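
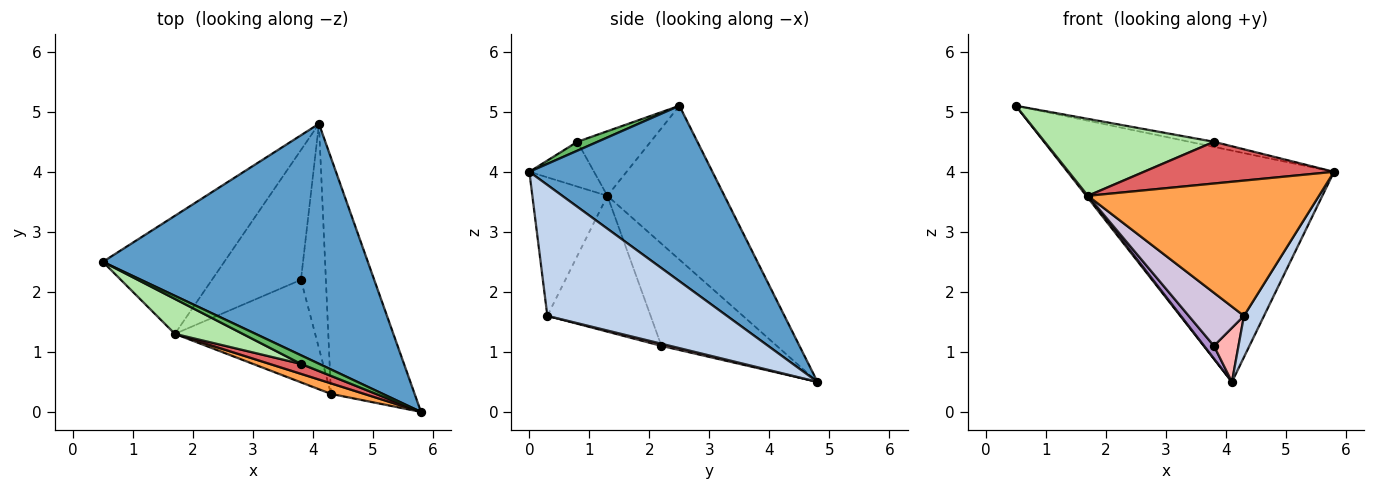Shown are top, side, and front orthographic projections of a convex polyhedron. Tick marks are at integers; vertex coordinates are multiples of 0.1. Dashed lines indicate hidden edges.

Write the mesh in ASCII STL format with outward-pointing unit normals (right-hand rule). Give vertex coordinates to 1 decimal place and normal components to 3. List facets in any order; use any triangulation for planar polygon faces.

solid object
 facet normal 0.430 0.626 0.650
  outer loop
   vertex 4.1 4.8 0.5
   vertex 0.5 2.5 5.1
   vertex 5.8 0.0 4.0
  endloop
 endfacet
 facet normal 0.839 -0.094 -0.536
  outer loop
   vertex 4.3 0.3 1.6
   vertex 4.1 4.8 0.5
   vertex 5.8 0.0 4.0
  endloop
 endfacet
 facet normal -0.308 -0.949 0.074
  outer loop
   vertex 1.7 1.3 3.6
   vertex 4.3 0.3 1.6
   vertex 5.8 0.0 4.0
  endloop
 endfacet
 facet normal -0.785 -0.011 -0.620
  outer loop
   vertex 1.7 1.3 3.6
   vertex 0.5 2.5 5.1
   vertex 4.1 4.8 0.5
  endloop
 endfacet
 facet normal 0.386 0.470 0.794
  outer loop
   vertex 3.8 0.8 4.5
   vertex 5.8 0.0 4.0
   vertex 0.5 2.5 5.1
  endloop
 endfacet
 facet normal -0.367 -0.847 0.385
  outer loop
   vertex 3.8 0.8 4.5
   vertex 0.5 2.5 5.1
   vertex 1.7 1.3 3.6
  endloop
 endfacet
 facet normal -0.314 -0.923 0.220
  outer loop
   vertex 3.8 0.8 4.5
   vertex 1.7 1.3 3.6
   vertex 5.8 0.0 4.0
  endloop
 endfacet
 facet normal 0.083 -0.233 -0.969
  outer loop
   vertex 3.8 2.2 1.1
   vertex 4.1 4.8 0.5
   vertex 4.3 0.3 1.6
  endloop
 endfacet
 facet normal -0.753 -0.064 -0.655
  outer loop
   vertex 3.8 2.2 1.1
   vertex 1.7 1.3 3.6
   vertex 4.1 4.8 0.5
  endloop
 endfacet
 facet normal -0.652 -0.349 -0.673
  outer loop
   vertex 3.8 2.2 1.1
   vertex 4.3 0.3 1.6
   vertex 1.7 1.3 3.6
  endloop
 endfacet
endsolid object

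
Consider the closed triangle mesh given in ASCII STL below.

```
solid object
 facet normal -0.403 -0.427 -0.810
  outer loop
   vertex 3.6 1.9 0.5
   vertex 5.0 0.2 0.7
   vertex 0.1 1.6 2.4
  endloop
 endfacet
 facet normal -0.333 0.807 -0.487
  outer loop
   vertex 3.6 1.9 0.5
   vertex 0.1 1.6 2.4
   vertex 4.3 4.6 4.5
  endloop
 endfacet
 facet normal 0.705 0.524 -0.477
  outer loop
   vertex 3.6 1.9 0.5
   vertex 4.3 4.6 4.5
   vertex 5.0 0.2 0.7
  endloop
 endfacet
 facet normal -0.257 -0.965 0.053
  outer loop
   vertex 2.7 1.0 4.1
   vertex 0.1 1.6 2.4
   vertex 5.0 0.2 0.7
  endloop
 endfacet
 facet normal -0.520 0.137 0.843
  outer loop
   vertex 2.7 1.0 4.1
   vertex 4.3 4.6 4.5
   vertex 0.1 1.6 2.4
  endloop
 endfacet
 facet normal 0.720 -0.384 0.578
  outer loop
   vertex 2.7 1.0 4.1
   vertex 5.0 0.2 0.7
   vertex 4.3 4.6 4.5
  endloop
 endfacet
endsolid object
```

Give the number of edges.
9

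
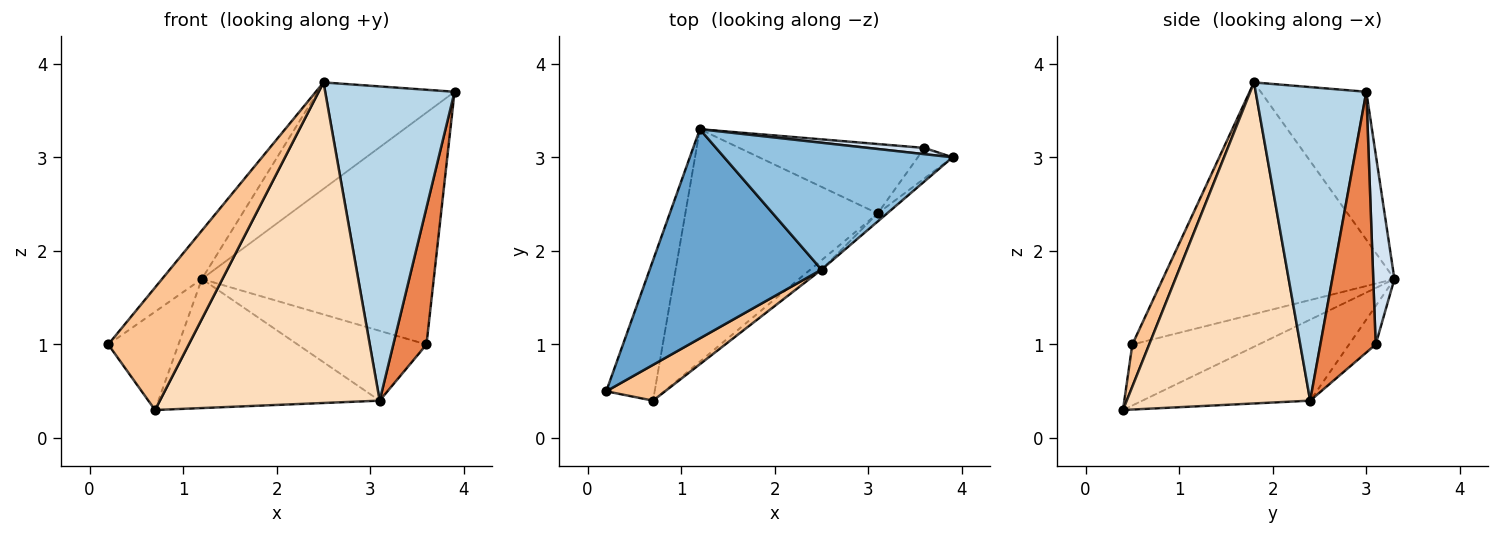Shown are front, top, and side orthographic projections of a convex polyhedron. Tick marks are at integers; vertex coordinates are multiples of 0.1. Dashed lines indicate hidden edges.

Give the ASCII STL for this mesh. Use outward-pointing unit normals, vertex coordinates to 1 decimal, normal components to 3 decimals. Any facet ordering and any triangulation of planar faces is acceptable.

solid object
 facet normal -0.796 0.137 0.590
  outer loop
   vertex 2.5 1.8 3.8
   vertex 1.2 3.3 1.7
   vertex 0.2 0.5 1.0
  endloop
 endfacet
 facet normal -0.444 0.576 0.686
  outer loop
   vertex 2.5 1.8 3.8
   vertex 3.9 3.0 3.7
   vertex 1.2 3.3 1.7
  endloop
 endfacet
 facet normal 0.650 -0.760 -0.019
  outer loop
   vertex 3.1 2.4 0.4
   vertex 3.9 3.0 3.7
   vertex 2.5 1.8 3.8
  endloop
 endfacet
 facet normal 0.091 0.996 0.027
  outer loop
   vertex 3.6 3.1 1.0
   vertex 1.2 3.3 1.7
   vertex 3.9 3.0 3.7
  endloop
 endfacet
 facet normal 0.852 -0.511 -0.114
  outer loop
   vertex 3.6 3.1 1.0
   vertex 3.9 3.0 3.7
   vertex 3.1 2.4 0.4
  endloop
 endfacet
 facet normal -0.145 0.702 -0.698
  outer loop
   vertex 3.6 3.1 1.0
   vertex 3.1 2.4 0.4
   vertex 1.2 3.3 1.7
  endloop
 endfacet
 facet normal 0.197 -0.941 0.275
  outer loop
   vertex 0.7 0.4 0.3
   vertex 2.5 1.8 3.8
   vertex 0.2 0.5 1.0
  endloop
 endfacet
 facet normal 0.641 -0.768 -0.022
  outer loop
   vertex 0.7 0.4 0.3
   vertex 3.1 2.4 0.4
   vertex 2.5 1.8 3.8
  endloop
 endfacet
 facet normal -0.718 0.399 -0.570
  outer loop
   vertex 0.7 0.4 0.3
   vertex 0.2 0.5 1.0
   vertex 1.2 3.3 1.7
  endloop
 endfacet
 facet normal -0.346 0.456 -0.820
  outer loop
   vertex 0.7 0.4 0.3
   vertex 1.2 3.3 1.7
   vertex 3.1 2.4 0.4
  endloop
 endfacet
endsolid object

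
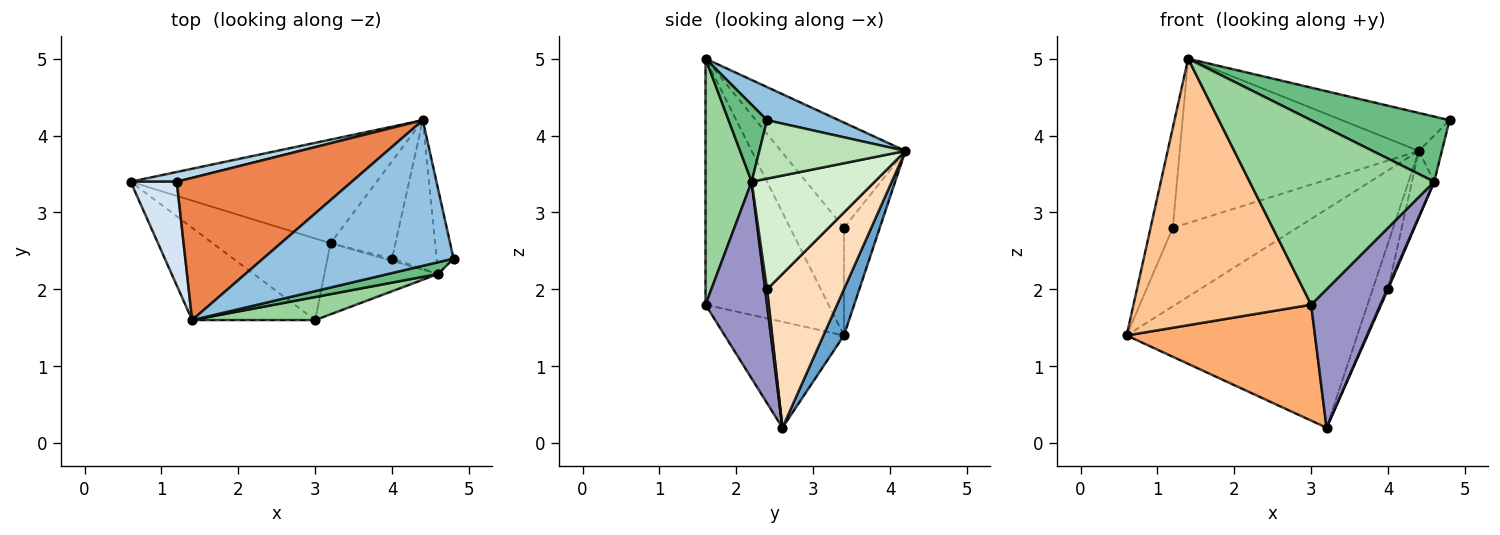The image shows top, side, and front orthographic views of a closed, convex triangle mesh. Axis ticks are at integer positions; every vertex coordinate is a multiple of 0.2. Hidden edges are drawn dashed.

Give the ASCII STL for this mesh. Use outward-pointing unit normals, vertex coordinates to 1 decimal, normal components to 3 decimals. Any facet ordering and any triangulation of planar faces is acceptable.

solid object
 facet normal 0.080 0.901 -0.427
  outer loop
   vertex 3.2 2.6 0.2
   vertex 0.6 3.4 1.4
   vertex 4.4 4.2 3.8
  endloop
 endfacet
 facet normal 0.166 0.249 0.954
  outer loop
   vertex 1.4 1.6 5.0
   vertex 4.8 2.4 4.2
   vertex 4.4 4.2 3.8
  endloop
 endfacet
 facet normal -0.275 0.954 0.118
  outer loop
   vertex 1.2 3.4 2.8
   vertex 4.4 4.2 3.8
   vertex 0.6 3.4 1.4
  endloop
 endfacet
 facet normal -0.859 0.355 0.368
  outer loop
   vertex 1.2 3.4 2.8
   vertex 0.6 3.4 1.4
   vertex 1.4 1.6 5.0
  endloop
 endfacet
 facet normal -0.366 0.704 0.609
  outer loop
   vertex 1.2 3.4 2.8
   vertex 1.4 1.6 5.0
   vertex 4.4 4.2 3.8
  endloop
 endfacet
 facet normal -0.459 -0.726 -0.511
  outer loop
   vertex 3.0 1.6 1.8
   vertex 0.6 3.4 1.4
   vertex 3.2 2.6 0.2
  endloop
 endfacet
 facet normal -0.547 -0.791 -0.274
  outer loop
   vertex 3.0 1.6 1.8
   vertex 1.4 1.6 5.0
   vertex 0.6 3.4 1.4
  endloop
 endfacet
 facet normal 0.906 0.181 -0.383
  outer loop
   vertex 4.0 2.4 2.0
   vertex 3.2 2.6 0.2
   vertex 4.4 4.2 3.8
  endloop
 endfacet
 facet normal 0.264 -0.949 0.171
  outer loop
   vertex 4.6 2.2 3.4
   vertex 4.8 2.4 4.2
   vertex 1.4 1.6 5.0
  endloop
 endfacet
 facet normal 0.241 -0.963 0.120
  outer loop
   vertex 4.6 2.2 3.4
   vertex 1.4 1.6 5.0
   vertex 3.0 1.6 1.8
  endloop
 endfacet
 facet normal 0.950 0.150 -0.275
  outer loop
   vertex 4.6 2.2 3.4
   vertex 4.4 4.2 3.8
   vertex 4.8 2.4 4.2
  endloop
 endfacet
 facet normal 0.915 0.165 -0.368
  outer loop
   vertex 4.6 2.2 3.4
   vertex 4.0 2.4 2.0
   vertex 4.4 4.2 3.8
  endloop
 endfacet
 facet normal 0.620 -0.698 -0.359
  outer loop
   vertex 4.6 2.2 3.4
   vertex 3.0 1.6 1.8
   vertex 3.2 2.6 0.2
  endloop
 endfacet
 facet normal 0.816 -0.408 -0.408
  outer loop
   vertex 4.6 2.2 3.4
   vertex 3.2 2.6 0.2
   vertex 4.0 2.4 2.0
  endloop
 endfacet
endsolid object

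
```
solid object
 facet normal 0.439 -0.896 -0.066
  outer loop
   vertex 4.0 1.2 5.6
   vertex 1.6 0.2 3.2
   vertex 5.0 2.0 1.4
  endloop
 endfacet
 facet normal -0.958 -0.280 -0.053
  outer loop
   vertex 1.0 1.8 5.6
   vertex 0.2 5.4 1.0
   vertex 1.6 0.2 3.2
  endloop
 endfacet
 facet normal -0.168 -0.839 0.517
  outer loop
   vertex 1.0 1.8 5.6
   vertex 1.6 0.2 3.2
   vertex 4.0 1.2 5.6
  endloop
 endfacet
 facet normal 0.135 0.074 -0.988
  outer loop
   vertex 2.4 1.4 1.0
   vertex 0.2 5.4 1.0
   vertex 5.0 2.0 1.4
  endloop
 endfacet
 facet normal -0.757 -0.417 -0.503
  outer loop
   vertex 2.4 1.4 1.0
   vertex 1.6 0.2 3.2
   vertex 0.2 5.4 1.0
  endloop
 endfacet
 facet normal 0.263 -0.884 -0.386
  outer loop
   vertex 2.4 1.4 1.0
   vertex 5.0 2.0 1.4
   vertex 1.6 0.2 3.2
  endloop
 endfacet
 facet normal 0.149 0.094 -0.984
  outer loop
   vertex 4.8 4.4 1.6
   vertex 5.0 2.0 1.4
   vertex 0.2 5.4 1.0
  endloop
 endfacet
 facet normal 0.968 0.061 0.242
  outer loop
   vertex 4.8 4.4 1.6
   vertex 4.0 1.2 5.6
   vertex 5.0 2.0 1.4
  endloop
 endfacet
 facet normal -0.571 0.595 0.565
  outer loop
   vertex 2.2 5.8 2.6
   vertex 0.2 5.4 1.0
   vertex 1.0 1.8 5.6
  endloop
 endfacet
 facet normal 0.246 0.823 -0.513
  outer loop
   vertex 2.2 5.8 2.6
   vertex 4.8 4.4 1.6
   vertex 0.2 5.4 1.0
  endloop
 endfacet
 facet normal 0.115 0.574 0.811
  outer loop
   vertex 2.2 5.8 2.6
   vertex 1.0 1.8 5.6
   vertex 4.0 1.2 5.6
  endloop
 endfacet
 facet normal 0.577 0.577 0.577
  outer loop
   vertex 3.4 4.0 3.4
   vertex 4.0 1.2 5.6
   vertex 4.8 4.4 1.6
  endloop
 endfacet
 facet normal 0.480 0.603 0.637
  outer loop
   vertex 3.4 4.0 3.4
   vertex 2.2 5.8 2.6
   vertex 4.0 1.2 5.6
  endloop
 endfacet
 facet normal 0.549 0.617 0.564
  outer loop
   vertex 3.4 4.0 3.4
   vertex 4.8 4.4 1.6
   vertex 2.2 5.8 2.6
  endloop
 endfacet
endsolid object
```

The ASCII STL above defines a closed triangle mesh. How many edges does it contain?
21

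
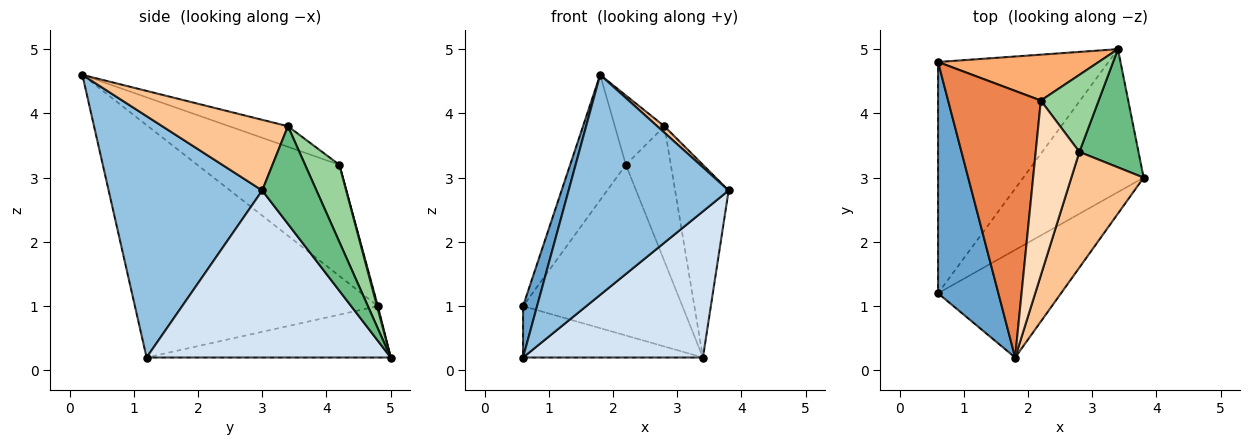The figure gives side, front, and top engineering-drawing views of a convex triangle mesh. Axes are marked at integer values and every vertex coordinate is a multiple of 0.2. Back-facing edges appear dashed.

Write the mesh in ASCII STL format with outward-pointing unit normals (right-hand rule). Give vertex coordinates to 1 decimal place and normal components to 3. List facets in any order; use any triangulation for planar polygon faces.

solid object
 facet normal -0.966 -0.056 0.251
  outer loop
   vertex 0.6 1.2 0.2
   vertex 1.8 0.2 4.6
   vertex 0.6 4.8 1.0
  endloop
 endfacet
 facet normal 0.653 -0.680 -0.333
  outer loop
   vertex 0.6 1.2 0.2
   vertex 3.8 3.0 2.8
   vertex 1.8 0.2 4.6
  endloop
 endfacet
 facet normal -0.282 0.208 -0.936
  outer loop
   vertex 3.4 5.0 0.2
   vertex 0.6 1.2 0.2
   vertex 0.6 4.8 1.0
  endloop
 endfacet
 facet normal 0.696 -0.513 -0.502
  outer loop
   vertex 3.4 5.0 0.2
   vertex 3.8 3.0 2.8
   vertex 0.6 1.2 0.2
  endloop
 endfacet
 facet normal -0.735 0.288 0.613
  outer loop
   vertex 2.2 4.2 3.2
   vertex 0.6 4.8 1.0
   vertex 1.8 0.2 4.6
  endloop
 endfacet
 facet normal 0.005 0.966 0.260
  outer loop
   vertex 2.2 4.2 3.2
   vertex 3.4 5.0 0.2
   vertex 0.6 4.8 1.0
  endloop
 endfacet
 facet normal 0.699 -0.040 0.714
  outer loop
   vertex 2.8 3.4 3.8
   vertex 1.8 0.2 4.6
   vertex 3.8 3.0 2.8
  endloop
 endfacet
 facet normal -0.401 0.338 0.852
  outer loop
   vertex 2.8 3.4 3.8
   vertex 2.2 4.2 3.2
   vertex 1.8 0.2 4.6
  endloop
 endfacet
 facet normal 0.654 0.645 0.396
  outer loop
   vertex 2.8 3.4 3.8
   vertex 3.8 3.0 2.8
   vertex 3.4 5.0 0.2
  endloop
 endfacet
 facet normal 0.552 0.724 0.414
  outer loop
   vertex 2.8 3.4 3.8
   vertex 3.4 5.0 0.2
   vertex 2.2 4.2 3.2
  endloop
 endfacet
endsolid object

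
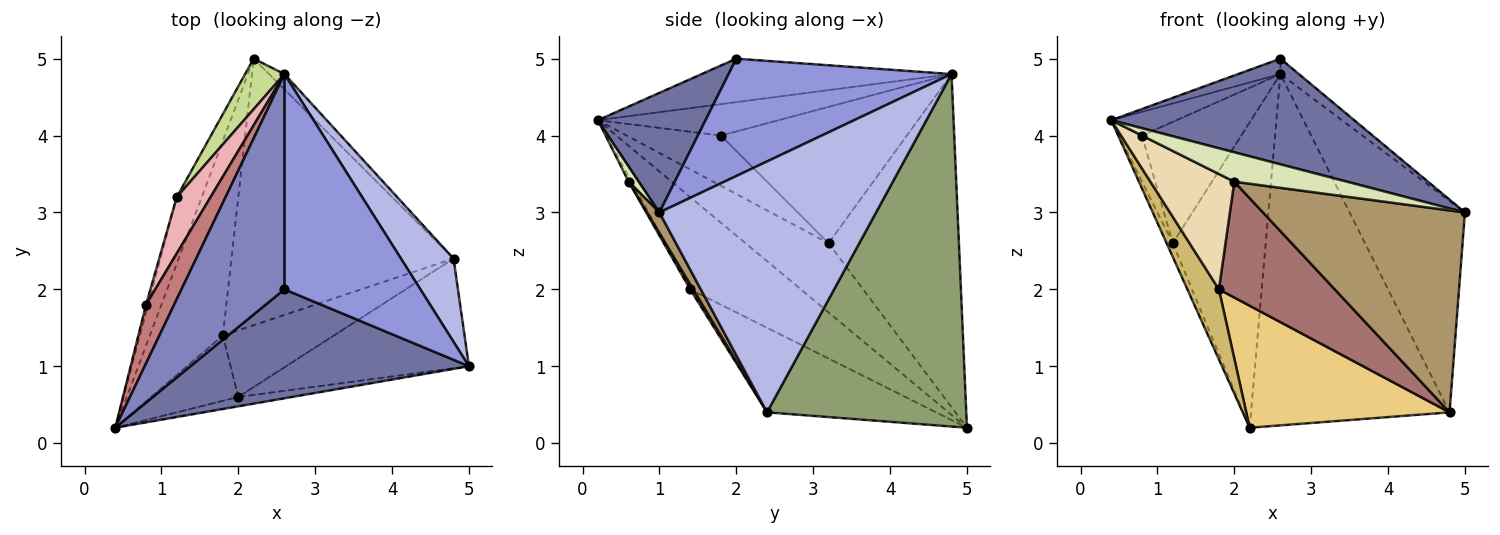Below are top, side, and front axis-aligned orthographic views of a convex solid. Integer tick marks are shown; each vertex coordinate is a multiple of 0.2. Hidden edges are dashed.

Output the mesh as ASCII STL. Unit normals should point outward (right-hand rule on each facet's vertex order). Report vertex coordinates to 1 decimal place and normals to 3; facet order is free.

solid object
 facet normal 0.295 -0.665 0.686
  outer loop
   vertex 2.6 2.0 5.0
   vertex 0.4 0.2 4.2
   vertex 5.0 1.0 3.0
  endloop
 endfacet
 facet normal -0.388 0.066 0.919
  outer loop
   vertex 2.6 4.8 4.8
   vertex 0.4 0.2 4.2
   vertex 2.6 2.0 5.0
  endloop
 endfacet
 facet normal 0.652 0.054 0.756
  outer loop
   vertex 2.6 4.8 4.8
   vertex 2.6 2.0 5.0
   vertex 5.0 1.0 3.0
  endloop
 endfacet
 facet normal 0.868 0.462 0.182
  outer loop
   vertex 4.8 2.4 0.4
   vertex 2.6 4.8 4.8
   vertex 5.0 1.0 3.0
  endloop
 endfacet
 facet normal 0.708 0.706 -0.031
  outer loop
   vertex 4.8 2.4 0.4
   vertex 2.2 5.0 0.2
   vertex 2.6 4.8 4.8
  endloop
 endfacet
 facet normal -0.938 0.070 -0.339
  outer loop
   vertex 1.2 3.2 2.6
   vertex 2.2 5.0 0.2
   vertex 0.4 0.2 4.2
  endloop
 endfacet
 facet normal -0.811 0.578 0.096
  outer loop
   vertex 1.2 3.2 2.6
   vertex 2.6 4.8 4.8
   vertex 2.2 5.0 0.2
  endloop
 endfacet
 facet normal 0.086 -0.949 -0.302
  outer loop
   vertex 2.0 0.6 3.4
   vertex 5.0 1.0 3.0
   vertex 0.4 0.2 4.2
  endloop
 endfacet
 facet normal 0.053 -0.877 -0.477
  outer loop
   vertex 2.0 0.6 3.4
   vertex 4.8 2.4 0.4
   vertex 5.0 1.0 3.0
  endloop
 endfacet
 facet normal -0.765 -0.218 -0.606
  outer loop
   vertex 1.8 1.4 2.0
   vertex 0.4 0.2 4.2
   vertex 2.2 5.0 0.2
  endloop
 endfacet
 facet normal -0.327 -0.393 -0.859
  outer loop
   vertex 1.8 1.4 2.0
   vertex 2.2 5.0 0.2
   vertex 4.8 2.4 0.4
  endloop
 endfacet
 facet normal -0.029 -0.870 -0.493
  outer loop
   vertex 1.8 1.4 2.0
   vertex 2.0 0.6 3.4
   vertex 0.4 0.2 4.2
  endloop
 endfacet
 facet normal 0.023 -0.867 -0.498
  outer loop
   vertex 1.8 1.4 2.0
   vertex 4.8 2.4 0.4
   vertex 2.0 0.6 3.4
  endloop
 endfacet
 facet normal -0.720 0.260 0.643
  outer loop
   vertex 0.8 1.8 4.0
   vertex 0.4 0.2 4.2
   vertex 2.6 4.8 4.8
  endloop
 endfacet
 facet normal -0.971 0.238 -0.040
  outer loop
   vertex 0.8 1.8 4.0
   vertex 1.2 3.2 2.6
   vertex 0.4 0.2 4.2
  endloop
 endfacet
 facet normal -0.862 0.460 0.214
  outer loop
   vertex 0.8 1.8 4.0
   vertex 2.6 4.8 4.8
   vertex 1.2 3.2 2.6
  endloop
 endfacet
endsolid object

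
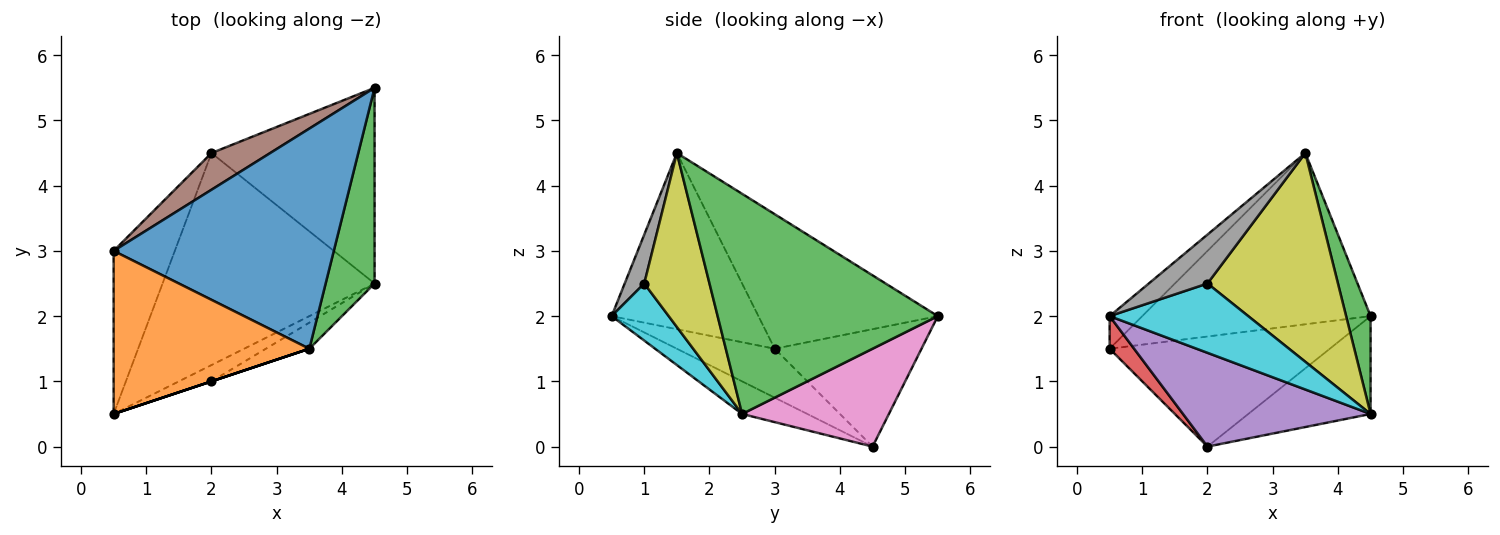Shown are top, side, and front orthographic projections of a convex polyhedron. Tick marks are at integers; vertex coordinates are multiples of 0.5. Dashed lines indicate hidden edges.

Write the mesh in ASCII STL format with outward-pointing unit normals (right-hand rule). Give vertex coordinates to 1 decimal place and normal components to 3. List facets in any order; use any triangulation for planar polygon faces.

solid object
 facet normal -0.434 0.553 0.711
  outer loop
   vertex 3.5 1.5 4.5
   vertex 4.5 5.5 2.0
   vertex 0.5 3.0 1.5
  endloop
 endfacet
 facet normal -0.662 0.147 0.735
  outer loop
   vertex 0.5 0.5 2.0
   vertex 3.5 1.5 4.5
   vertex 0.5 3.0 1.5
  endloop
 endfacet
 facet normal 0.970 -0.108 0.216
  outer loop
   vertex 4.5 2.5 0.5
   vertex 4.5 5.5 2.0
   vertex 3.5 1.5 4.5
  endloop
 endfacet
 facet normal -0.617 -0.154 -0.772
  outer loop
   vertex 2.0 4.5 0.0
   vertex 0.5 0.5 2.0
   vertex 0.5 3.0 1.5
  endloop
 endfacet
 facet normal -0.139 -0.401 -0.906
  outer loop
   vertex 2.0 4.5 0.0
   vertex 4.5 2.5 0.5
   vertex 0.5 0.5 2.0
  endloop
 endfacet
 facet normal -0.535 0.802 0.267
  outer loop
   vertex 2.0 4.5 0.0
   vertex 0.5 3.0 1.5
   vertex 4.5 5.5 2.0
  endloop
 endfacet
 facet normal 0.473 0.394 -0.788
  outer loop
   vertex 2.0 4.5 0.0
   vertex 4.5 5.5 2.0
   vertex 4.5 2.5 0.5
  endloop
 endfacet
 facet normal 0.316 -0.949 0.000
  outer loop
   vertex 2.0 1.0 2.5
   vertex 3.5 1.5 4.5
   vertex 0.5 0.5 2.0
  endloop
 endfacet
 facet normal 0.444 -0.889 -0.111
  outer loop
   vertex 2.0 1.0 2.5
   vertex 4.5 2.5 0.5
   vertex 3.5 1.5 4.5
  endloop
 endfacet
 facet normal 0.372 -0.904 -0.213
  outer loop
   vertex 2.0 1.0 2.5
   vertex 0.5 0.5 2.0
   vertex 4.5 2.5 0.5
  endloop
 endfacet
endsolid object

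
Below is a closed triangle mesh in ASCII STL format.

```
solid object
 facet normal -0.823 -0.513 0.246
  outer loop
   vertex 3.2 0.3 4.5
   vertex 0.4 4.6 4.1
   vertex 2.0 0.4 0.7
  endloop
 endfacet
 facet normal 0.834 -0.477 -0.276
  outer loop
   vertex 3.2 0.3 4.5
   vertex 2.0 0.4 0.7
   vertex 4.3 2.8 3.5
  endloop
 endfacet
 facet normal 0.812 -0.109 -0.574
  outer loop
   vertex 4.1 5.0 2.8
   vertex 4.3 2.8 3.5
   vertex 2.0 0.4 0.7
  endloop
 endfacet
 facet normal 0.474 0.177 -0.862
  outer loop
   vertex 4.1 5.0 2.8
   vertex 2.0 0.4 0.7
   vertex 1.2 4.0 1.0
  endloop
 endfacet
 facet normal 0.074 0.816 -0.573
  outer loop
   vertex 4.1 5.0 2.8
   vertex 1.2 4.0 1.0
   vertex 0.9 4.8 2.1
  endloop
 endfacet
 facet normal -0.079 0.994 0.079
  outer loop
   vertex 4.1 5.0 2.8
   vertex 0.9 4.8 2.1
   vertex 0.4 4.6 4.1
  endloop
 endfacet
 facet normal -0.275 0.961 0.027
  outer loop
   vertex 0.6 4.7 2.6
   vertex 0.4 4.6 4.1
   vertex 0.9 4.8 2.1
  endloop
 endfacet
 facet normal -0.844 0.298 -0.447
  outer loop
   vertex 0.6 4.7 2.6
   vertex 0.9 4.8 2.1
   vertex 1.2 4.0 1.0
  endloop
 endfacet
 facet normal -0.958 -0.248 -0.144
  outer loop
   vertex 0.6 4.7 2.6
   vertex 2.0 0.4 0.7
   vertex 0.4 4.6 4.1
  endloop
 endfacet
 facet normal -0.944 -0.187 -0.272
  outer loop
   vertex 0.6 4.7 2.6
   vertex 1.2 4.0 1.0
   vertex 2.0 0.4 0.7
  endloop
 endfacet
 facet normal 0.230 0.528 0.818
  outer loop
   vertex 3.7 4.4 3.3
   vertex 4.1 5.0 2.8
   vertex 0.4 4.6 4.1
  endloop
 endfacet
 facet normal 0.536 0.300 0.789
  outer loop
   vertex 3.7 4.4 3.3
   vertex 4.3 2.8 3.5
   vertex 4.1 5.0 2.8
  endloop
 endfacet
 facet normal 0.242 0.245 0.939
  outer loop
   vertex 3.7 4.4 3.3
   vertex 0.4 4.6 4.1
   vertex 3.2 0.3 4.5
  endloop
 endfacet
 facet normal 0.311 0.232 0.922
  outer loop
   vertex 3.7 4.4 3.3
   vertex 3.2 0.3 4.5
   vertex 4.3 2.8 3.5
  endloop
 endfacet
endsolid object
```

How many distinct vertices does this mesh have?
9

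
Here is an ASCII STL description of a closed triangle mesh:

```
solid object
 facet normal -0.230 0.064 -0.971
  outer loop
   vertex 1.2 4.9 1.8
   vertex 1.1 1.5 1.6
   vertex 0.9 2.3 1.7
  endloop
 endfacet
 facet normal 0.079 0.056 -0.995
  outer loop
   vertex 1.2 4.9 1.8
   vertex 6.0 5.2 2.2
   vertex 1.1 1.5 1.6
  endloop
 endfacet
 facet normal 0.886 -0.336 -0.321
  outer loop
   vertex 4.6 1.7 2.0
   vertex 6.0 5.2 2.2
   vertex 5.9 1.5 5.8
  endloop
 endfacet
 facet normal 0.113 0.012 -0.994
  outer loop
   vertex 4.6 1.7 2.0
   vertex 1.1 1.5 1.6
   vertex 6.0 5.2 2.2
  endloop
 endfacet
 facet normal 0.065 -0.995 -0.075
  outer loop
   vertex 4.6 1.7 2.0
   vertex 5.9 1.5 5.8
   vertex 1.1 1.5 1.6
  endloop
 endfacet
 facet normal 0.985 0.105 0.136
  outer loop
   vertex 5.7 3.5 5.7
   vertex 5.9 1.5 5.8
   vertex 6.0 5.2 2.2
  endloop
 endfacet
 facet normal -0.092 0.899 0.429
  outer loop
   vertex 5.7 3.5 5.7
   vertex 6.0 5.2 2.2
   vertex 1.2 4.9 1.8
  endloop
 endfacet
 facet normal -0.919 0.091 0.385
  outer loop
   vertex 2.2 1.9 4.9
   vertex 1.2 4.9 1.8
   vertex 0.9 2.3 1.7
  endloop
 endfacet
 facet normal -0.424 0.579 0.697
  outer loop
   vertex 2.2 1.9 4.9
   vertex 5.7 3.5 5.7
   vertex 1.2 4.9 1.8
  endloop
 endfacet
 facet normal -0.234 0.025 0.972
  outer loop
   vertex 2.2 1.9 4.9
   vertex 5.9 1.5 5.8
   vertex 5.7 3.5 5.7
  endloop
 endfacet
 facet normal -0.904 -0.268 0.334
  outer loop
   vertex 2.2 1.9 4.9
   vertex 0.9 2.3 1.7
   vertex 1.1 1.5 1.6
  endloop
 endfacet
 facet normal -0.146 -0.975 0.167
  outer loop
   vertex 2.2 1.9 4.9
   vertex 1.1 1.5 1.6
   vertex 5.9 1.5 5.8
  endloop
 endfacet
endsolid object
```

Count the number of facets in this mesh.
12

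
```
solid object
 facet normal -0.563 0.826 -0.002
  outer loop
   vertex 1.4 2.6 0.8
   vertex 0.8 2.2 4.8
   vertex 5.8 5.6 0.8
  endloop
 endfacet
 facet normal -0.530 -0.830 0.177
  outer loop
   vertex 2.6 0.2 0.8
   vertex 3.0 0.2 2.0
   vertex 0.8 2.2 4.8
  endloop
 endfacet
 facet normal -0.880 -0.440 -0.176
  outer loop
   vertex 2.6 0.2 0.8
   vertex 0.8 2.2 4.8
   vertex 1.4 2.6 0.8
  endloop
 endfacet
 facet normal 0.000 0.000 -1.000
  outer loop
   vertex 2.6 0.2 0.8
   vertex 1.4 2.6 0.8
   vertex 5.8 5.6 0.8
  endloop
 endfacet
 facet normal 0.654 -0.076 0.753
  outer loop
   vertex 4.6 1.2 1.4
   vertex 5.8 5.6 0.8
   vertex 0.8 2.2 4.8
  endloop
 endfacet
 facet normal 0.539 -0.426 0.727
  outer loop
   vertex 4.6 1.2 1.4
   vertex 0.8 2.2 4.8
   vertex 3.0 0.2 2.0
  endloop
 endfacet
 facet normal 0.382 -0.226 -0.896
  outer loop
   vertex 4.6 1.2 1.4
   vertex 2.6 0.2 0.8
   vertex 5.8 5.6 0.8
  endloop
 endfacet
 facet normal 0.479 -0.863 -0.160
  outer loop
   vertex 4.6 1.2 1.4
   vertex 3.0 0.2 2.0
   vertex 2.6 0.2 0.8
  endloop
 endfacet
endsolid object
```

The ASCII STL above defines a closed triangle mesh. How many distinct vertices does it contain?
6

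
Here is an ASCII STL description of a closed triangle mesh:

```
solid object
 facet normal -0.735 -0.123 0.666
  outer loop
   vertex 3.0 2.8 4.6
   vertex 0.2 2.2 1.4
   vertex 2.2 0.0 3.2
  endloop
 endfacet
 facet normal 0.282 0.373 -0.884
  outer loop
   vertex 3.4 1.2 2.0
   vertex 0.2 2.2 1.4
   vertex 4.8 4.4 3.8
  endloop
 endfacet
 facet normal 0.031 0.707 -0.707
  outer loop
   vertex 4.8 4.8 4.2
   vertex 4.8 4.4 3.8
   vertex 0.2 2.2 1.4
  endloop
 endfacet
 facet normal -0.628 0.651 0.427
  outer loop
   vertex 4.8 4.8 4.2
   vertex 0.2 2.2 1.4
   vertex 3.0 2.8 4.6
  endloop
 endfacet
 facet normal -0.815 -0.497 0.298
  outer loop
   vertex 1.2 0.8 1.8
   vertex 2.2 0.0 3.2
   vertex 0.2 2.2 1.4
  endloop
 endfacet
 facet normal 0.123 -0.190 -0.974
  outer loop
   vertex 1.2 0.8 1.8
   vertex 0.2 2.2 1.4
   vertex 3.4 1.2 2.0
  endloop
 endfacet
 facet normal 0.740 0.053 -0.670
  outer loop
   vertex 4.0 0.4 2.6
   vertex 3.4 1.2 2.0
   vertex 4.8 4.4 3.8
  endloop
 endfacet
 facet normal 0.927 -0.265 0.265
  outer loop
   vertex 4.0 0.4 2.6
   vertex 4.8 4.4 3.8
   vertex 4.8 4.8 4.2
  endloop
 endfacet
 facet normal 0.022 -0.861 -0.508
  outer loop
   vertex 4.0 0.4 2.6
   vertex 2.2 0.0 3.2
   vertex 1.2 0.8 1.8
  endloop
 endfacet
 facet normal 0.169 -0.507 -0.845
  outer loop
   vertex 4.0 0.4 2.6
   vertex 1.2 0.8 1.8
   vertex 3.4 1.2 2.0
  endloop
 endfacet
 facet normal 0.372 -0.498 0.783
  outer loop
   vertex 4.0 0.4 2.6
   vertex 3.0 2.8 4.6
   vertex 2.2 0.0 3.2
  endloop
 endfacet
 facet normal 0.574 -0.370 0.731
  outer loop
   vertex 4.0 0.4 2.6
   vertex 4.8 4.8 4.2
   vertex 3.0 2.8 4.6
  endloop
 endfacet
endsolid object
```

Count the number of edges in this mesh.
18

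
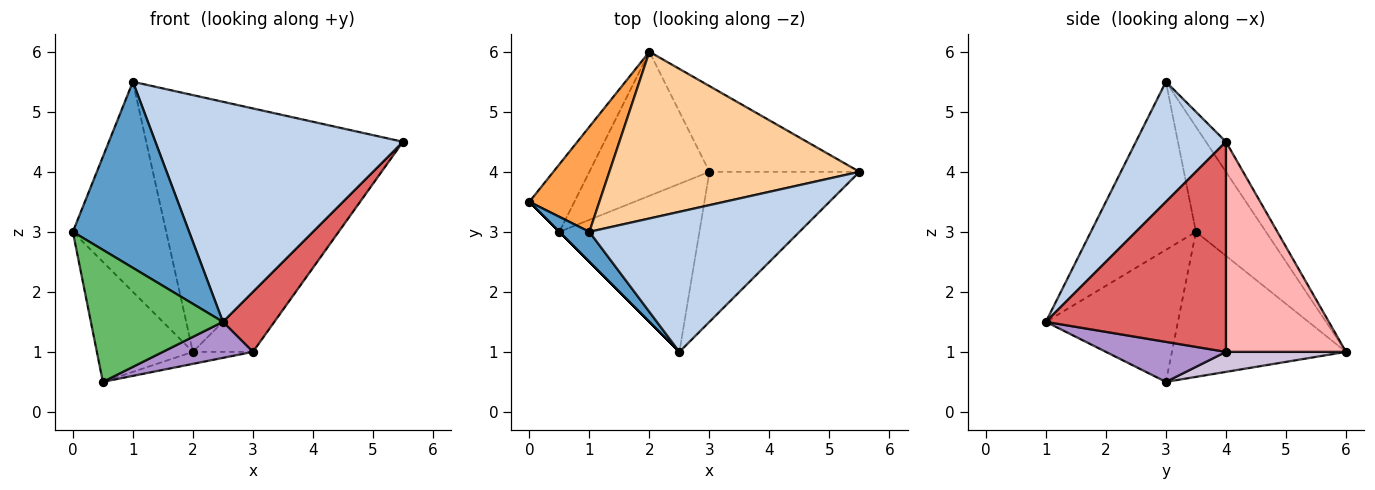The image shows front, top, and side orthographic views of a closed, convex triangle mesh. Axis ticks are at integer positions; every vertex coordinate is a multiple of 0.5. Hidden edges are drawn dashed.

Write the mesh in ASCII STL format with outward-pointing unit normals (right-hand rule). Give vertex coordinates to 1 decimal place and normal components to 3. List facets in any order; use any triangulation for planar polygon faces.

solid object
 facet normal -0.666 -0.737 0.119
  outer loop
   vertex 1.0 3.0 5.5
   vertex 0.0 3.5 3.0
   vertex 2.5 1.0 1.5
  endloop
 endfacet
 facet normal 0.293 -0.807 0.513
  outer loop
   vertex 1.0 3.0 5.5
   vertex 2.5 1.0 1.5
   vertex 5.5 4.0 4.5
  endloop
 endfacet
 facet normal -0.557 0.743 0.371
  outer loop
   vertex 1.0 3.0 5.5
   vertex 2.0 6.0 1.0
   vertex 0.0 3.5 3.0
  endloop
 endfacet
 facet normal -0.065 0.837 0.543
  outer loop
   vertex 1.0 3.0 5.5
   vertex 5.5 4.0 4.5
   vertex 2.0 6.0 1.0
  endloop
 endfacet
 facet normal -0.707 -0.707 0.000
  outer loop
   vertex 0.5 3.0 0.5
   vertex 2.5 1.0 1.5
   vertex 0.0 3.5 3.0
  endloop
 endfacet
 facet normal -0.845 0.466 -0.262
  outer loop
   vertex 0.5 3.0 0.5
   vertex 0.0 3.5 3.0
   vertex 2.0 6.0 1.0
  endloop
 endfacet
 facet normal 0.793 -0.226 -0.566
  outer loop
   vertex 3.0 4.0 1.0
   vertex 5.5 4.0 4.5
   vertex 2.5 1.0 1.5
  endloop
 endfacet
 facet normal 0.754 0.377 -0.538
  outer loop
   vertex 3.0 4.0 1.0
   vertex 2.0 6.0 1.0
   vertex 5.5 4.0 4.5
  endloop
 endfacet
 facet normal 0.269 -0.202 -0.942
  outer loop
   vertex 3.0 4.0 1.0
   vertex 2.5 1.0 1.5
   vertex 0.5 3.0 0.5
  endloop
 endfacet
 facet normal 0.164 0.082 -0.983
  outer loop
   vertex 3.0 4.0 1.0
   vertex 0.5 3.0 0.5
   vertex 2.0 6.0 1.0
  endloop
 endfacet
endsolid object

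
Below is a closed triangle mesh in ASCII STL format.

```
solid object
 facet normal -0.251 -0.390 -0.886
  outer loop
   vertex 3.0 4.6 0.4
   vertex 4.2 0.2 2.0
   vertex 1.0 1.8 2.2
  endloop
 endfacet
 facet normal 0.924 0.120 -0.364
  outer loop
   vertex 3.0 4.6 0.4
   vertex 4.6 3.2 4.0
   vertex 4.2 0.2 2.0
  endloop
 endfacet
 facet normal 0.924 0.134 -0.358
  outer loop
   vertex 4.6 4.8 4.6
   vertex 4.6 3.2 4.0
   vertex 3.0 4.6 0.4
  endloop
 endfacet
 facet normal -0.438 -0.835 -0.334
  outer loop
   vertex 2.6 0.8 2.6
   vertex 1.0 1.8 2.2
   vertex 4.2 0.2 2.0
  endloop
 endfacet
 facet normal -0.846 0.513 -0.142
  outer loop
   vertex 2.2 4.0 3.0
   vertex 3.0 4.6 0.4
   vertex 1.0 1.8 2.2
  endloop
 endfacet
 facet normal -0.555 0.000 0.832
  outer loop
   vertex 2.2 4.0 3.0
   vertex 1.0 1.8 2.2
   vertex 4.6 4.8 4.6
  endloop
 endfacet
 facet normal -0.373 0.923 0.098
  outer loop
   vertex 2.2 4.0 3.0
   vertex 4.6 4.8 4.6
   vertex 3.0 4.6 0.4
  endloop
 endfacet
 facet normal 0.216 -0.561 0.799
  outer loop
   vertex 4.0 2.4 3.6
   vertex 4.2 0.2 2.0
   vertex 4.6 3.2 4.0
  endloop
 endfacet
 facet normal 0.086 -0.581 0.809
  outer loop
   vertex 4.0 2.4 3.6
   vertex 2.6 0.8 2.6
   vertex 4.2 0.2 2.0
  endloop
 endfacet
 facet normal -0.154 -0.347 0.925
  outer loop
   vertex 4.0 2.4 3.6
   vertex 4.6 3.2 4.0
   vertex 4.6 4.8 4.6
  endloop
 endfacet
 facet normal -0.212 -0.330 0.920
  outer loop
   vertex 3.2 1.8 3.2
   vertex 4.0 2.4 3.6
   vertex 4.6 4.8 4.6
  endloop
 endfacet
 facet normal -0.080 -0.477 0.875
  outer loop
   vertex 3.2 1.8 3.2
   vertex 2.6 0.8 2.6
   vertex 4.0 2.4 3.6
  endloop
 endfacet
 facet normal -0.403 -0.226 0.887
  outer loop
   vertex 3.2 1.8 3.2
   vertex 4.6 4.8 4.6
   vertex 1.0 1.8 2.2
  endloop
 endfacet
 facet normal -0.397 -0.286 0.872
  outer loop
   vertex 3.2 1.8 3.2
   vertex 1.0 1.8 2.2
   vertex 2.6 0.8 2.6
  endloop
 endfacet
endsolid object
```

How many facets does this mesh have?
14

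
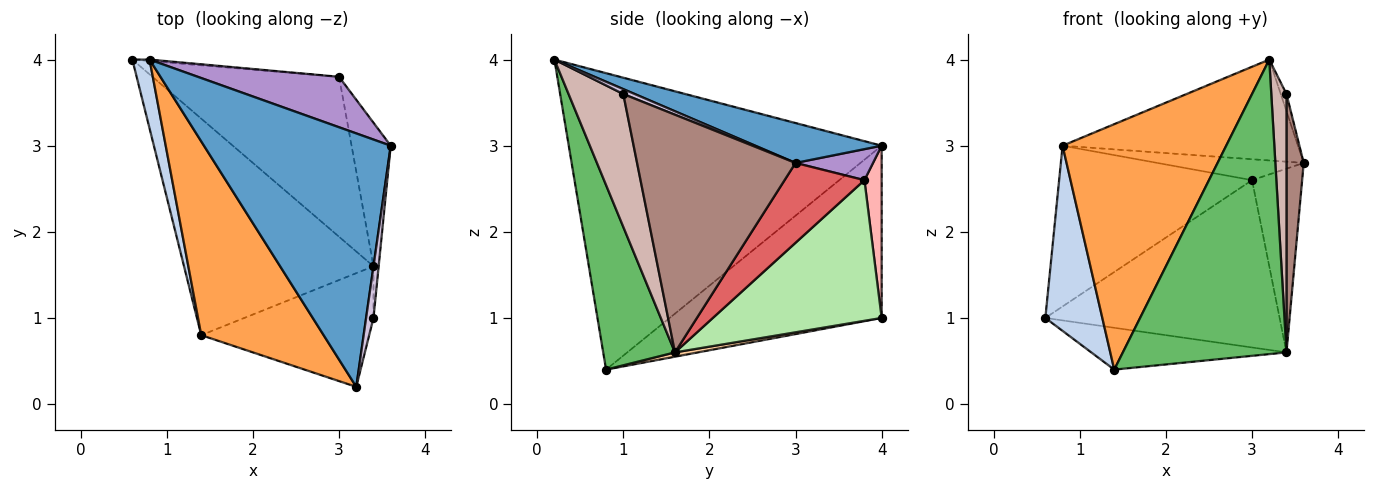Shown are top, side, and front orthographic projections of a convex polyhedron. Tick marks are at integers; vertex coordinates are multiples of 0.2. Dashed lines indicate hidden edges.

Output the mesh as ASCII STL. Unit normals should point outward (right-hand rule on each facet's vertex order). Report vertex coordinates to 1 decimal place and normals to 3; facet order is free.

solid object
 facet normal 0.195 0.363 0.911
  outer loop
   vertex 0.8 4.0 3.0
   vertex 3.2 0.2 4.0
   vertex 3.6 3.0 2.8
  endloop
 endfacet
 facet normal -0.961 -0.258 0.096
  outer loop
   vertex 0.8 4.0 3.0
   vertex 0.6 4.0 1.0
   vertex 1.4 0.8 0.4
  endloop
 endfacet
 facet normal -0.832 -0.435 0.344
  outer loop
   vertex 0.8 4.0 3.0
   vertex 1.4 0.8 0.4
   vertex 3.2 0.2 4.0
  endloop
 endfacet
 facet normal 0.022 0.190 -0.982
  outer loop
   vertex 3.4 1.6 0.6
   vertex 1.4 0.8 0.4
   vertex 0.6 4.0 1.0
  endloop
 endfacet
 facet normal 0.379 -0.863 -0.333
  outer loop
   vertex 3.4 1.6 0.6
   vertex 3.2 0.2 4.0
   vertex 1.4 0.8 0.4
  endloop
 endfacet
 facet normal 0.462 0.641 -0.613
  outer loop
   vertex 3.0 3.8 2.6
   vertex 3.4 1.6 0.6
   vertex 0.6 4.0 1.0
  endloop
 endfacet
 facet normal 0.782 0.491 -0.383
  outer loop
   vertex 3.0 3.8 2.6
   vertex 3.6 3.0 2.8
   vertex 3.4 1.6 0.6
  endloop
 endfacet
 facet normal 0.089 0.996 -0.009
  outer loop
   vertex 3.0 3.8 2.6
   vertex 0.6 4.0 1.0
   vertex 0.8 4.0 3.0
  endloop
 endfacet
 facet normal 0.199 0.375 0.905
  outer loop
   vertex 3.0 3.8 2.6
   vertex 0.8 4.0 3.0
   vertex 3.6 3.0 2.8
  endloop
 endfacet
 facet normal 0.535 0.267 0.802
  outer loop
   vertex 3.4 1.0 3.6
   vertex 3.6 3.0 2.8
   vertex 3.2 0.2 4.0
  endloop
 endfacet
 facet normal 0.994 -0.108 -0.022
  outer loop
   vertex 3.4 1.0 3.6
   vertex 3.4 1.6 0.6
   vertex 3.6 3.0 2.8
  endloop
 endfacet
 facet normal 0.962 -0.267 -0.053
  outer loop
   vertex 3.4 1.0 3.6
   vertex 3.2 0.2 4.0
   vertex 3.4 1.6 0.6
  endloop
 endfacet
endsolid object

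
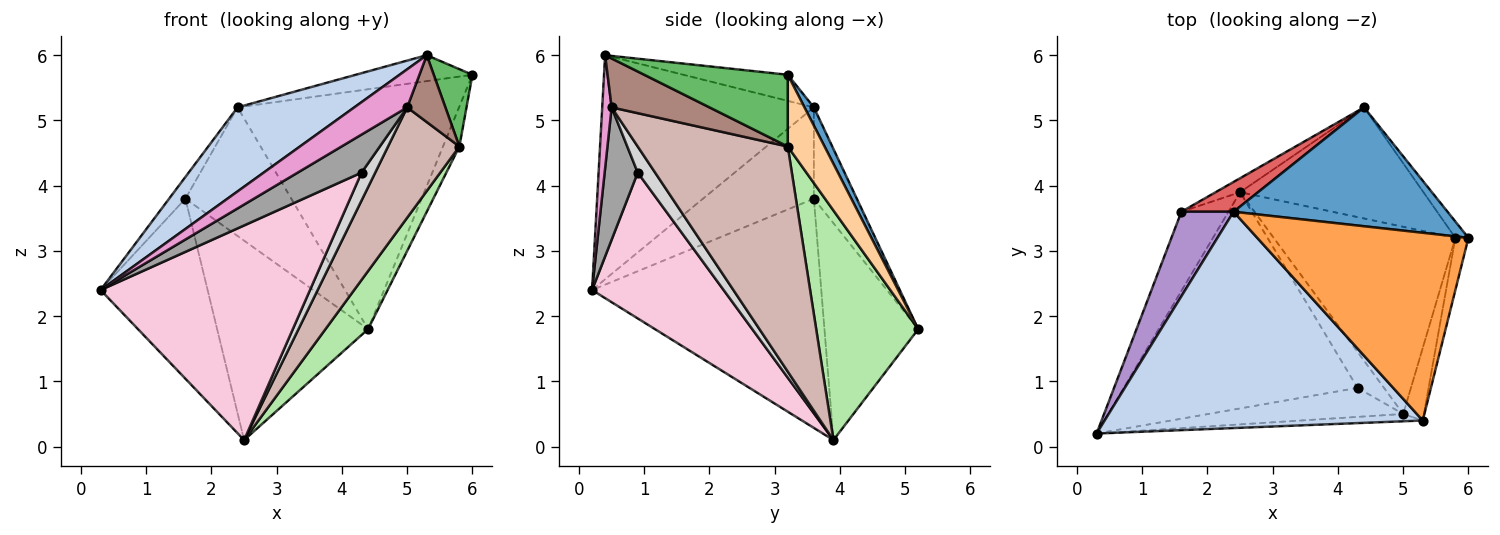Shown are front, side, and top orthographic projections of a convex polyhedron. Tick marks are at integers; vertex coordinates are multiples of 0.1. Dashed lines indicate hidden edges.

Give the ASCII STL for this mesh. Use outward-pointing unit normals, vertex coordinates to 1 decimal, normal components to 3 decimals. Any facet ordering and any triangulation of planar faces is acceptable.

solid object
 facet normal 0.038 0.895 0.444
  outer loop
   vertex 2.4 3.6 5.2
   vertex 6.0 3.2 5.7
   vertex 4.4 5.2 1.8
  endloop
 endfacet
 facet normal -0.549 -0.303 0.779
  outer loop
   vertex 2.4 3.6 5.2
   vertex 0.3 0.2 2.4
   vertex 5.3 0.4 6.0
  endloop
 endfacet
 facet normal -0.121 0.136 0.983
  outer loop
   vertex 2.4 3.6 5.2
   vertex 5.3 0.4 6.0
   vertex 6.0 3.2 5.7
  endloop
 endfacet
 facet normal 0.901 0.401 -0.164
  outer loop
   vertex 5.8 3.2 4.6
   vertex 4.4 5.2 1.8
   vertex 6.0 3.2 5.7
  endloop
 endfacet
 facet normal 0.951 -0.256 -0.173
  outer loop
   vertex 5.8 3.2 4.6
   vertex 6.0 3.2 5.7
   vertex 5.3 0.4 6.0
  endloop
 endfacet
 facet normal 0.743 -0.310 -0.593
  outer loop
   vertex 5.8 3.2 4.6
   vertex 2.5 3.9 0.1
   vertex 4.4 5.2 1.8
  endloop
 endfacet
 facet normal -0.368 0.906 0.210
  outer loop
   vertex 1.6 3.6 3.8
   vertex 2.4 3.6 5.2
   vertex 4.4 5.2 1.8
  endloop
 endfacet
 facet normal -0.527 0.848 -0.059
  outer loop
   vertex 1.6 3.6 3.8
   vertex 4.4 5.2 1.8
   vertex 2.5 3.9 0.1
  endloop
 endfacet
 facet normal -0.861 0.127 0.492
  outer loop
   vertex 1.6 3.6 3.8
   vertex 0.3 0.2 2.4
   vertex 2.4 3.6 5.2
  endloop
 endfacet
 facet normal -0.891 0.416 -0.183
  outer loop
   vertex 1.6 3.6 3.8
   vertex 2.5 3.9 0.1
   vertex 0.3 0.2 2.4
  endloop
 endfacet
 facet normal 0.866 -0.338 -0.367
  outer loop
   vertex 5.0 0.5 5.2
   vertex 5.8 3.2 4.6
   vertex 5.3 0.4 6.0
  endloop
 endfacet
 facet normal 0.730 -0.347 -0.589
  outer loop
   vertex 5.0 0.5 5.2
   vertex 2.5 3.9 0.1
   vertex 5.8 3.2 4.6
  endloop
 endfacet
 facet normal 0.172 -0.967 -0.186
  outer loop
   vertex 5.0 0.5 5.2
   vertex 5.3 0.4 6.0
   vertex 0.3 0.2 2.4
  endloop
 endfacet
 facet normal 0.405 -0.644 -0.649
  outer loop
   vertex 4.3 0.9 4.2
   vertex 0.3 0.2 2.4
   vertex 2.5 3.9 0.1
  endloop
 endfacet
 facet normal 0.381 -0.735 -0.561
  outer loop
   vertex 4.3 0.9 4.2
   vertex 5.0 0.5 5.2
   vertex 0.3 0.2 2.4
  endloop
 endfacet
 facet normal 0.614 -0.483 -0.623
  outer loop
   vertex 4.3 0.9 4.2
   vertex 2.5 3.9 0.1
   vertex 5.0 0.5 5.2
  endloop
 endfacet
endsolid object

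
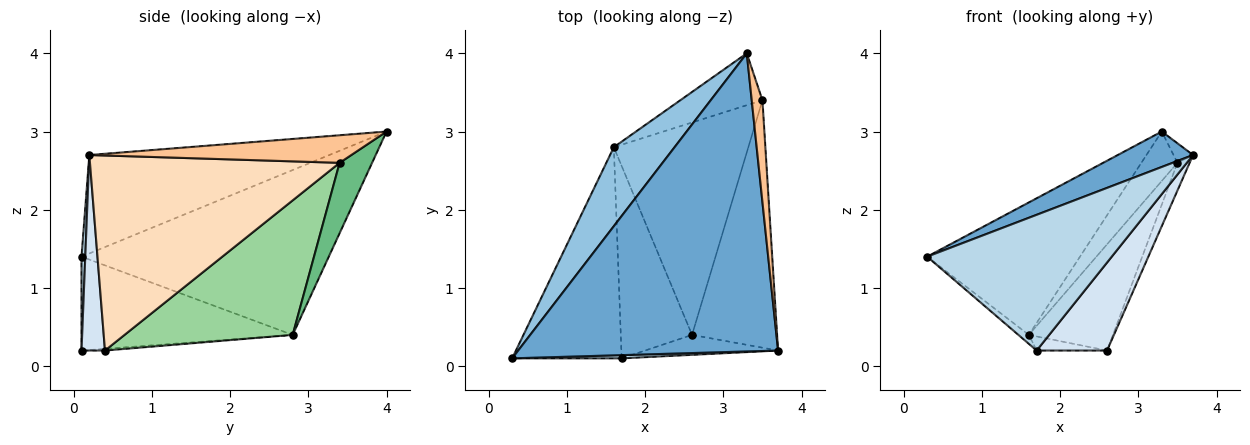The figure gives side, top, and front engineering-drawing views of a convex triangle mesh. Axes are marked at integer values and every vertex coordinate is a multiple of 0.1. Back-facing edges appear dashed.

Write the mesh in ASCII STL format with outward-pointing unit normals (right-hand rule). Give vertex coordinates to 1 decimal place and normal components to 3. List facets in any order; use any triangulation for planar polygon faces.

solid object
 facet normal -0.352 -0.110 0.929
  outer loop
   vertex 3.3 4.0 3.0
   vertex 0.3 0.1 1.4
   vertex 3.7 0.2 2.7
  endloop
 endfacet
 facet normal -0.812 0.502 0.299
  outer loop
   vertex 1.6 2.8 0.4
   vertex 0.3 0.1 1.4
   vertex 3.3 4.0 3.0
  endloop
 endfacet
 facet normal 0.020 -1.000 0.024
  outer loop
   vertex 1.7 0.1 0.2
   vertex 3.7 0.2 2.7
   vertex 0.3 0.1 1.4
  endloop
 endfacet
 facet normal 0.309 -0.927 -0.210
  outer loop
   vertex 1.7 0.1 0.2
   vertex 2.6 0.4 0.2
   vertex 3.7 0.2 2.7
  endloop
 endfacet
 facet normal -0.650 0.032 -0.759
  outer loop
   vertex 1.7 0.1 0.2
   vertex 0.3 0.1 1.4
   vertex 1.6 2.8 0.4
  endloop
 endfacet
 facet normal -0.024 0.073 -0.997
  outer loop
   vertex 1.7 0.1 0.2
   vertex 1.6 2.8 0.4
   vertex 2.6 0.4 0.2
  endloop
 endfacet
 facet normal 0.930 0.069 0.361
  outer loop
   vertex 3.5 3.4 2.6
   vertex 3.3 4.0 3.0
   vertex 3.7 0.2 2.7
  endloop
 endfacet
 facet normal 0.916 0.045 -0.399
  outer loop
   vertex 3.5 3.4 2.6
   vertex 3.7 0.2 2.7
   vertex 2.6 0.4 0.2
  endloop
 endfacet
 facet normal 0.527 0.586 -0.615
  outer loop
   vertex 3.5 3.4 2.6
   vertex 1.6 2.8 0.4
   vertex 3.3 4.0 3.0
  endloop
 endfacet
 facet normal 0.667 0.333 -0.667
  outer loop
   vertex 3.5 3.4 2.6
   vertex 2.6 0.4 0.2
   vertex 1.6 2.8 0.4
  endloop
 endfacet
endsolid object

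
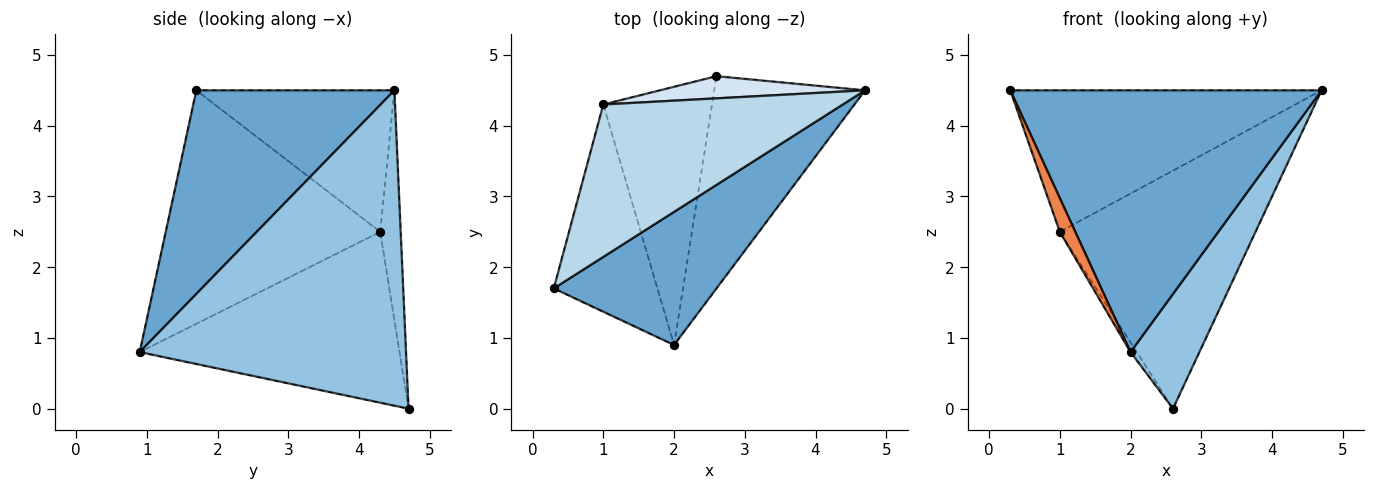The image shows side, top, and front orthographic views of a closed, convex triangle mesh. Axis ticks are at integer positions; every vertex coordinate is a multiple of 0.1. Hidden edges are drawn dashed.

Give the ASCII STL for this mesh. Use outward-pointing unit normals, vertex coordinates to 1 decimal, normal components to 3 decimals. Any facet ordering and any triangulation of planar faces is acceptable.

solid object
 facet normal 0.493 -0.775 0.394
  outer loop
   vertex 2.0 0.9 0.8
   vertex 4.7 4.5 4.5
   vertex 0.3 1.7 4.5
  endloop
 endfacet
 facet normal 0.879 -0.227 -0.420
  outer loop
   vertex 2.6 4.7 0.0
   vertex 4.7 4.5 4.5
   vertex 2.0 0.9 0.8
  endloop
 endfacet
 facet normal -0.397 0.624 0.673
  outer loop
   vertex 1.0 4.3 2.5
   vertex 0.3 1.7 4.5
   vertex 4.7 4.5 4.5
  endloop
 endfacet
 facet normal -0.103 0.990 0.092
  outer loop
   vertex 1.0 4.3 2.5
   vertex 4.7 4.5 4.5
   vertex 2.6 4.7 0.0
  endloop
 endfacet
 facet normal -0.912 -0.066 -0.405
  outer loop
   vertex 1.0 4.3 2.5
   vertex 2.0 0.9 0.8
   vertex 0.3 1.7 4.5
  endloop
 endfacet
 facet normal -0.844 0.020 -0.537
  outer loop
   vertex 1.0 4.3 2.5
   vertex 2.6 4.7 0.0
   vertex 2.0 0.9 0.8
  endloop
 endfacet
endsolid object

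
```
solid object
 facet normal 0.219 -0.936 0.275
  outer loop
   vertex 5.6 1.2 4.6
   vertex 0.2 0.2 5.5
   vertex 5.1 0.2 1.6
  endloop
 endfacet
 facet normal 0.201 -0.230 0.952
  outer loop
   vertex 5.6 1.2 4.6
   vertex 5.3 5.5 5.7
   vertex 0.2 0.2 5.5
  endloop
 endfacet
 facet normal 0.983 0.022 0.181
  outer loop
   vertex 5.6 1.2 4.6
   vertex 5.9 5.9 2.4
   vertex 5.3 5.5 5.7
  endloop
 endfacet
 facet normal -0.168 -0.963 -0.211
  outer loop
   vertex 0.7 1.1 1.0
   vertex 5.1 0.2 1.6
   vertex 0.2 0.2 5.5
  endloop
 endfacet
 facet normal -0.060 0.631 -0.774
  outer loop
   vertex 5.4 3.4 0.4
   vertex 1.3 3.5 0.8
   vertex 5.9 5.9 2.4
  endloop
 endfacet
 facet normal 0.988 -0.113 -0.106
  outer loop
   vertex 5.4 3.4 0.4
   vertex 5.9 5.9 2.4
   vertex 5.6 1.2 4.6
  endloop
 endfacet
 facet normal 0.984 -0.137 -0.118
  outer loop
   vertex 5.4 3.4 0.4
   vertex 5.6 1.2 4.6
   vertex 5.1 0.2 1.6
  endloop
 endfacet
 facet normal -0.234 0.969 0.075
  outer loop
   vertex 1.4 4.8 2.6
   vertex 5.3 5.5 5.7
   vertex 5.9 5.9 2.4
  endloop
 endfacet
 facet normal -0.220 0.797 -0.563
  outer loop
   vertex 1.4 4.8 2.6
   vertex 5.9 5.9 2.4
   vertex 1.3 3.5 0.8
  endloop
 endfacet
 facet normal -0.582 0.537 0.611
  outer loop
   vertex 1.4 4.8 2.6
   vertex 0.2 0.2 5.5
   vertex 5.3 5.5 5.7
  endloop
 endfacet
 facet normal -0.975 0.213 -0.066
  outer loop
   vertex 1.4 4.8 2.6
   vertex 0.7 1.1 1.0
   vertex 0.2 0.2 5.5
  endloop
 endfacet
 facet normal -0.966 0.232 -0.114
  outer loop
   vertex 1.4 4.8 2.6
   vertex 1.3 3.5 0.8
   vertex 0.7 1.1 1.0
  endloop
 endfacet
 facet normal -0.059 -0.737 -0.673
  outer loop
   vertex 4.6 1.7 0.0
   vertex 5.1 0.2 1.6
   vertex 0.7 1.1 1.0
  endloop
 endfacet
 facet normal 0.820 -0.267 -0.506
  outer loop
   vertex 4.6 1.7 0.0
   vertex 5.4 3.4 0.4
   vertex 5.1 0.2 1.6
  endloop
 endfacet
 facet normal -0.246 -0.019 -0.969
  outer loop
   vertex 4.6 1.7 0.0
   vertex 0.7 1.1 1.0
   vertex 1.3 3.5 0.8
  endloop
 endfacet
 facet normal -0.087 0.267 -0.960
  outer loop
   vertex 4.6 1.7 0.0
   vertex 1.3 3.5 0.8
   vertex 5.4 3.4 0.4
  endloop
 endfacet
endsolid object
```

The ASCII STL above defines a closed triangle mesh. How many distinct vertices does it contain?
10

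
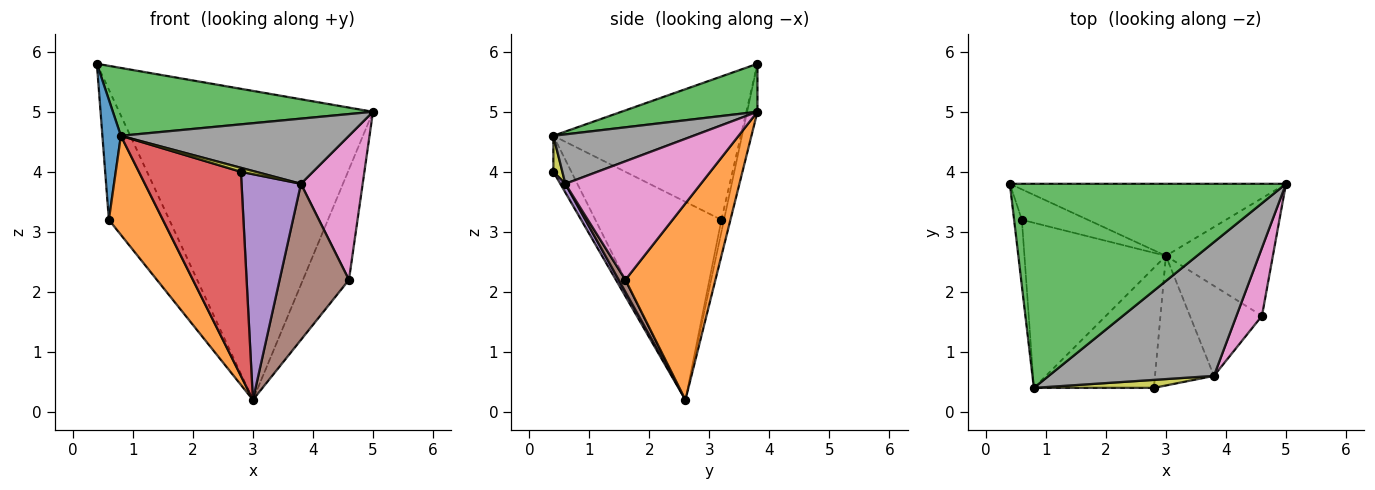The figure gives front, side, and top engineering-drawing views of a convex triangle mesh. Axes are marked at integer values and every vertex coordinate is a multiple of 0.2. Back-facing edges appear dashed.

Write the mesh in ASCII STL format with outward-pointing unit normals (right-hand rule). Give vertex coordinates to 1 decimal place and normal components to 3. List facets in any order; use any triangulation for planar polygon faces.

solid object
 facet normal -0.039 0.973 -0.227
  outer loop
   vertex 3.0 2.6 0.2
   vertex 0.4 3.8 5.8
   vertex 5.0 3.8 5.0
  endloop
 endfacet
 facet normal 0.801 0.410 -0.436
  outer loop
   vertex 4.6 1.6 2.2
   vertex 3.0 2.6 0.2
   vertex 5.0 3.8 5.0
  endloop
 endfacet
 facet normal 0.163 -0.311 0.936
  outer loop
   vertex 0.8 0.4 4.6
   vertex 5.0 3.8 5.0
   vertex 0.4 3.8 5.8
  endloop
 endfacet
 facet normal -0.150 -0.852 -0.501
  outer loop
   vertex 0.8 0.4 4.6
   vertex 3.0 2.6 0.2
   vertex 2.8 0.4 4.0
  endloop
 endfacet
 facet normal 0.074 -0.865 -0.497
  outer loop
   vertex 3.8 0.6 3.8
   vertex 2.8 0.4 4.0
   vertex 3.0 2.6 0.2
  endloop
 endfacet
 facet normal 0.083 -0.863 -0.498
  outer loop
   vertex 3.8 0.6 3.8
   vertex 3.0 2.6 0.2
   vertex 4.6 1.6 2.2
  endloop
 endfacet
 facet normal 0.893 -0.407 0.192
  outer loop
   vertex 3.8 0.6 3.8
   vertex 4.6 1.6 2.2
   vertex 5.0 3.8 5.0
  endloop
 endfacet
 facet normal 0.260 -0.423 0.868
  outer loop
   vertex 3.8 0.6 3.8
   vertex 5.0 3.8 5.0
   vertex 0.8 0.4 4.6
  endloop
 endfacet
 facet normal 0.259 -0.432 0.864
  outer loop
   vertex 3.8 0.6 3.8
   vertex 0.8 0.4 4.6
   vertex 2.8 0.4 4.0
  endloop
 endfacet
 facet normal -0.041 0.973 -0.228
  outer loop
   vertex 0.6 3.2 3.2
   vertex 0.4 3.8 5.8
   vertex 3.0 2.6 0.2
  endloop
 endfacet
 facet normal -0.994 -0.098 -0.054
  outer loop
   vertex 0.6 3.2 3.2
   vertex 0.8 0.4 4.6
   vertex 0.4 3.8 5.8
  endloop
 endfacet
 facet normal -0.768 -0.329 -0.549
  outer loop
   vertex 0.6 3.2 3.2
   vertex 3.0 2.6 0.2
   vertex 0.8 0.4 4.6
  endloop
 endfacet
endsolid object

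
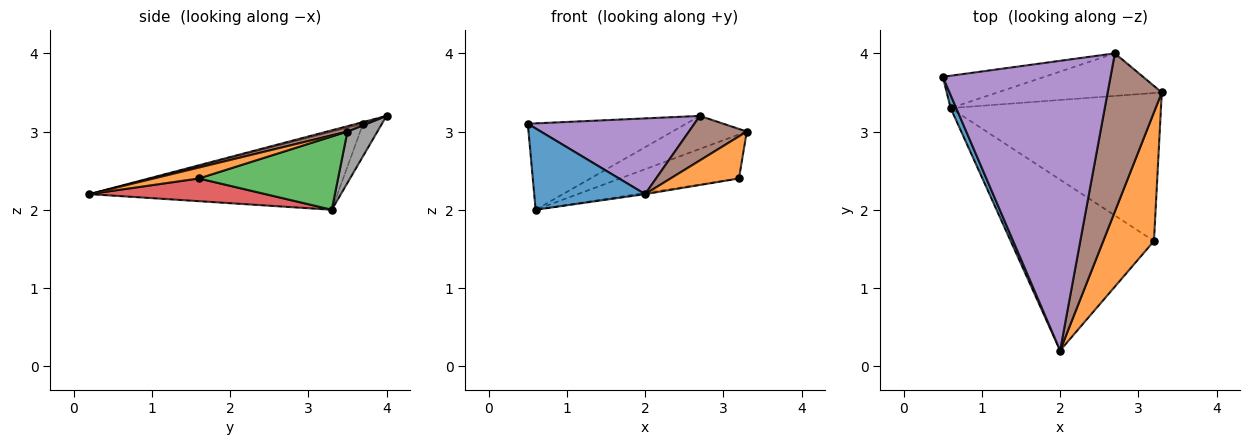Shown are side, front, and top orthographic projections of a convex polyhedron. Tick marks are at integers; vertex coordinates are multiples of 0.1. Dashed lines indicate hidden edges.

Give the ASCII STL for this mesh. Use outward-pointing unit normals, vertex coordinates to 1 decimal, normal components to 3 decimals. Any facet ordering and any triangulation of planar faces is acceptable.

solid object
 facet normal -0.911 -0.407 0.065
  outer loop
   vertex 0.6 3.3 2.0
   vertex 2.0 0.2 2.2
   vertex 0.5 3.7 3.1
  endloop
 endfacet
 facet normal 0.200 -0.305 0.931
  outer loop
   vertex 3.2 1.6 2.4
   vertex 3.3 3.5 3.0
   vertex 2.0 0.2 2.2
  endloop
 endfacet
 facet normal 0.317 0.270 -0.909
  outer loop
   vertex 3.2 1.6 2.4
   vertex 0.6 3.3 2.0
   vertex 3.3 3.5 3.0
  endloop
 endfacet
 facet normal 0.156 0.007 -0.988
  outer loop
   vertex 3.2 1.6 2.4
   vertex 2.0 0.2 2.2
   vertex 0.6 3.3 2.0
  endloop
 endfacet
 facet normal -0.009 -0.253 0.967
  outer loop
   vertex 2.7 4.0 3.2
   vertex 0.5 3.7 3.1
   vertex 2.0 0.2 2.2
  endloop
 endfacet
 facet normal 0.095 -0.270 0.958
  outer loop
   vertex 2.7 4.0 3.2
   vertex 2.0 0.2 2.2
   vertex 3.3 3.5 3.0
  endloop
 endfacet
 facet normal -0.111 0.931 -0.349
  outer loop
   vertex 2.7 4.0 3.2
   vertex 0.6 3.3 2.0
   vertex 0.5 3.7 3.1
  endloop
 endfacet
 facet normal 0.240 0.595 -0.767
  outer loop
   vertex 2.7 4.0 3.2
   vertex 3.3 3.5 3.0
   vertex 0.6 3.3 2.0
  endloop
 endfacet
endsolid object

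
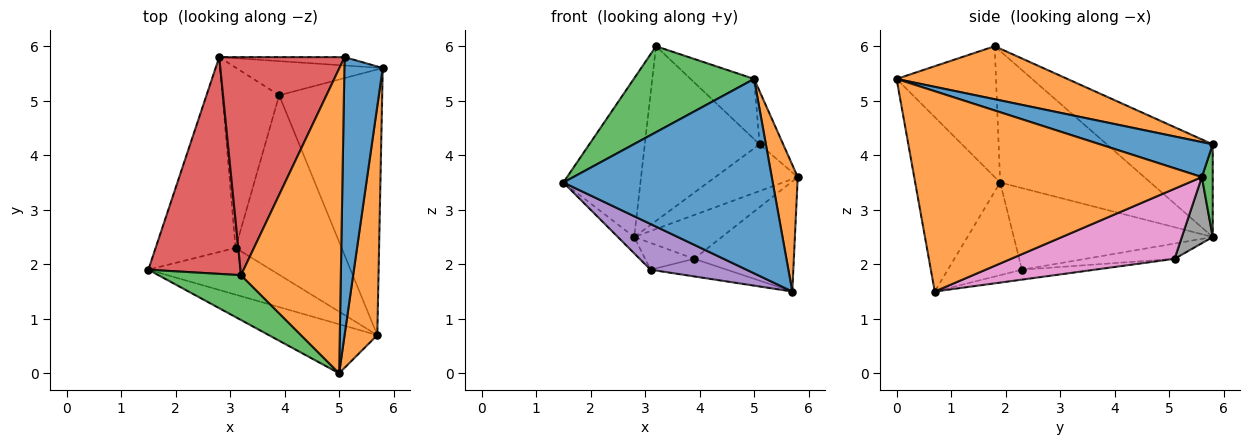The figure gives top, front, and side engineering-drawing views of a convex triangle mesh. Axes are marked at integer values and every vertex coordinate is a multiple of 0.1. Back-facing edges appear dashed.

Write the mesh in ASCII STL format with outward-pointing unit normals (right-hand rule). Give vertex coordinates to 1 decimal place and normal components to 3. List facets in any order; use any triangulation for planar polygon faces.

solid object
 facet normal -0.366 -0.902 -0.228
  outer loop
   vertex 5.7 0.7 1.5
   vertex 5.0 0.0 5.4
   vertex 1.5 1.9 3.5
  endloop
 endfacet
 facet normal 0.983 -0.089 0.160
  outer loop
   vertex 5.7 0.7 1.5
   vertex 5.8 5.6 3.6
   vertex 5.0 0.0 5.4
  endloop
 endfacet
 facet normal -0.591 -0.715 0.373
  outer loop
   vertex 3.2 1.8 6.0
   vertex 1.5 1.9 3.5
   vertex 5.0 0.0 5.4
  endloop
 endfacet
 facet normal -0.755 0.387 0.529
  outer loop
   vertex 3.2 1.8 6.0
   vertex 2.8 5.8 2.5
   vertex 1.5 1.9 3.5
  endloop
 endfacet
 facet normal -0.475 -0.615 -0.629
  outer loop
   vertex 3.1 2.3 1.9
   vertex 5.7 0.7 1.5
   vertex 1.5 1.9 3.5
  endloop
 endfacet
 facet normal -0.713 0.059 -0.699
  outer loop
   vertex 3.1 2.3 1.9
   vertex 1.5 1.9 3.5
   vertex 2.8 5.8 2.5
  endloop
 endfacet
 facet normal 0.532 0.324 -0.782
  outer loop
   vertex 3.9 5.1 2.1
   vertex 5.8 5.6 3.6
   vertex 5.7 0.7 1.5
  endloop
 endfacet
 facet normal 0.268 0.760 -0.593
  outer loop
   vertex 3.9 5.1 2.1
   vertex 2.8 5.8 2.5
   vertex 5.8 5.6 3.6
  endloop
 endfacet
 facet normal -0.093 0.097 -0.991
  outer loop
   vertex 3.9 5.1 2.1
   vertex 5.7 0.7 1.5
   vertex 3.1 2.3 1.9
  endloop
 endfacet
 facet normal -0.257 0.142 -0.956
  outer loop
   vertex 3.9 5.1 2.1
   vertex 3.1 2.3 1.9
   vertex 2.8 5.8 2.5
  endloop
 endfacet
 facet normal 0.667 0.140 0.732
  outer loop
   vertex 5.1 5.8 4.2
   vertex 5.0 0.0 5.4
   vertex 5.8 5.6 3.6
  endloop
 endfacet
 facet normal 0.462 0.172 0.870
  outer loop
   vertex 5.1 5.8 4.2
   vertex 3.2 1.8 6.0
   vertex 5.0 0.0 5.4
  endloop
 endfacet
 facet normal 0.129 0.976 -0.175
  outer loop
   vertex 5.1 5.8 4.2
   vertex 5.8 5.6 3.6
   vertex 2.8 5.8 2.5
  endloop
 endfacet
 facet normal -0.500 0.542 0.676
  outer loop
   vertex 5.1 5.8 4.2
   vertex 2.8 5.8 2.5
   vertex 3.2 1.8 6.0
  endloop
 endfacet
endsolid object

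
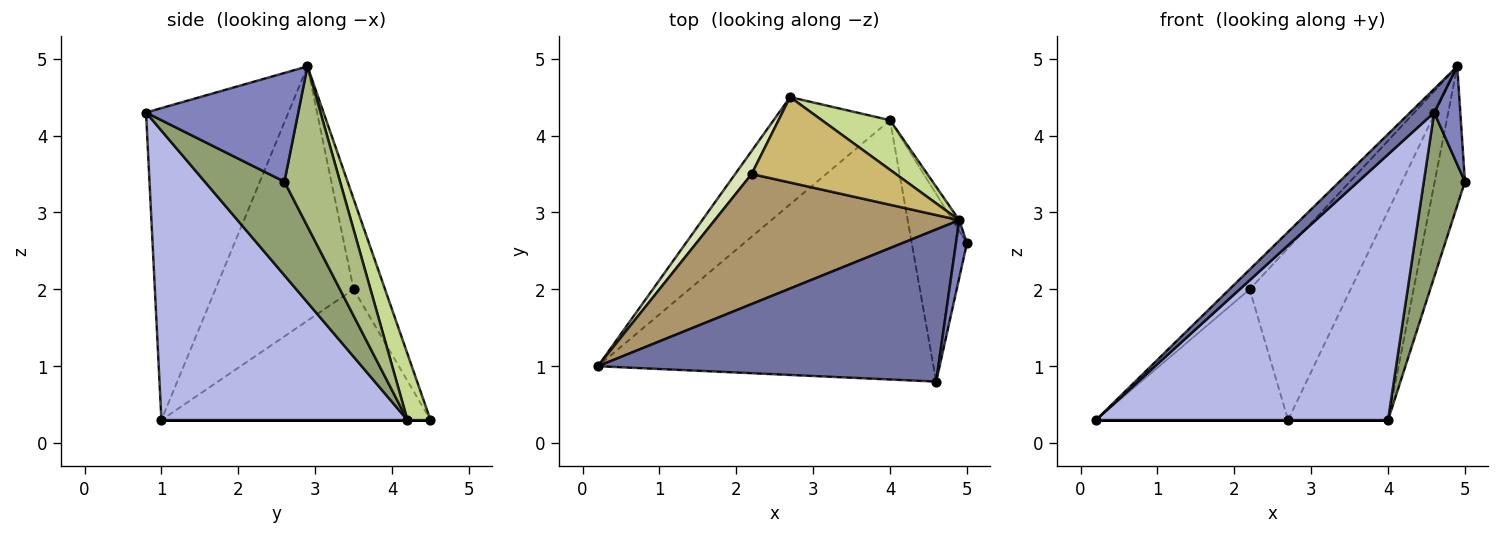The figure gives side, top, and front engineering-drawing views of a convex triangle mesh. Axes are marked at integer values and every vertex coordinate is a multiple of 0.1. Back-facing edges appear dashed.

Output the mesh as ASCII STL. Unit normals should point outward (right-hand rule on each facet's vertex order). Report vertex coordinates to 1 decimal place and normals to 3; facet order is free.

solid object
 facet normal -0.671 -0.113 0.733
  outer loop
   vertex 4.6 0.8 4.3
   vertex 4.9 2.9 4.9
   vertex 0.2 1.0 0.3
  endloop
 endfacet
 facet normal 0.981 -0.168 0.099
  outer loop
   vertex 4.6 0.8 4.3
   vertex 5.0 2.6 3.4
   vertex 4.9 2.9 4.9
  endloop
 endfacet
 facet normal 0.000 0.000 -1.000
  outer loop
   vertex 4.0 4.2 0.3
   vertex 0.2 1.0 0.3
   vertex 2.7 4.5 0.3
  endloop
 endfacet
 facet normal 0.516 -0.613 -0.598
  outer loop
   vertex 4.0 4.2 0.3
   vertex 4.6 0.8 4.3
   vertex 0.2 1.0 0.3
  endloop
 endfacet
 facet normal 0.787 -0.407 -0.464
  outer loop
   vertex 4.0 4.2 0.3
   vertex 5.0 2.6 3.4
   vertex 4.6 0.8 4.3
  endloop
 endfacet
 facet normal 0.878 0.477 -0.037
  outer loop
   vertex 4.0 4.2 0.3
   vertex 4.9 2.9 4.9
   vertex 5.0 2.6 3.4
  endloop
 endfacet
 facet normal 0.219 0.949 0.225
  outer loop
   vertex 4.0 4.2 0.3
   vertex 2.7 4.5 0.3
   vertex 4.9 2.9 4.9
  endloop
 endfacet
 facet normal -0.809 0.578 0.102
  outer loop
   vertex 2.2 3.5 2.0
   vertex 2.7 4.5 0.3
   vertex 0.2 1.0 0.3
  endloop
 endfacet
 facet normal -0.717 0.105 0.689
  outer loop
   vertex 2.2 3.5 2.0
   vertex 0.2 1.0 0.3
   vertex 4.9 2.9 4.9
  endloop
 endfacet
 facet normal -0.269 0.863 0.429
  outer loop
   vertex 2.2 3.5 2.0
   vertex 4.9 2.9 4.9
   vertex 2.7 4.5 0.3
  endloop
 endfacet
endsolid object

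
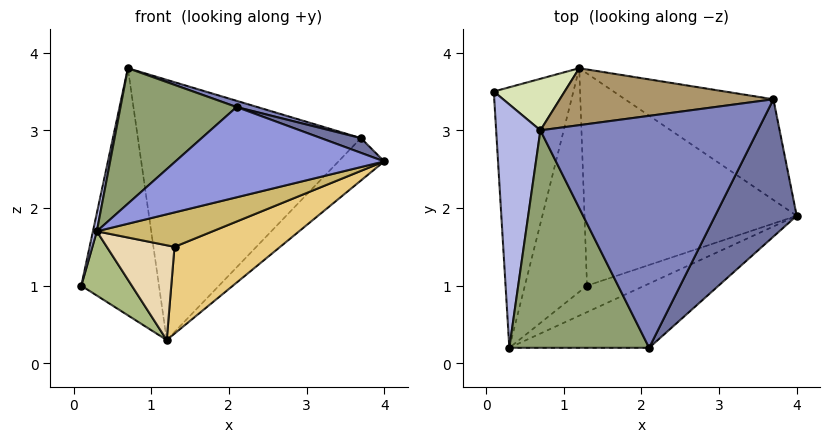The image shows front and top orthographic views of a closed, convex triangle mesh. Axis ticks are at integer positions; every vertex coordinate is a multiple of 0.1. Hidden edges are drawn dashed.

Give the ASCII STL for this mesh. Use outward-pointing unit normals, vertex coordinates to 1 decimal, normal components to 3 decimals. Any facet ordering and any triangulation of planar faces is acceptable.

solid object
 facet normal 0.419 -0.097 0.903
  outer loop
   vertex 3.7 3.4 2.9
   vertex 2.1 0.2 3.3
   vertex 4.0 1.9 2.6
  endloop
 endfacet
 facet normal 0.290 -0.026 0.957
  outer loop
   vertex 3.7 3.4 2.9
   vertex 0.7 3.0 3.8
   vertex 2.1 0.2 3.3
  endloop
 endfacet
 facet normal 0.458 -0.724 -0.515
  outer loop
   vertex 0.3 0.2 1.7
   vertex 4.0 1.9 2.6
   vertex 2.1 0.2 3.3
  endloop
 endfacet
 facet normal -0.978 -0.015 0.207
  outer loop
   vertex 0.3 0.2 1.7
   vertex 0.7 3.0 3.8
   vertex 0.1 3.5 1.0
  endloop
 endfacet
 facet normal -0.602 -0.422 0.678
  outer loop
   vertex 0.3 0.2 1.7
   vertex 2.1 0.2 3.3
   vertex 0.7 3.0 3.8
  endloop
 endfacet
 facet normal -0.484 -0.210 -0.850
  outer loop
   vertex 1.2 3.8 0.3
   vertex 0.3 0.2 1.7
   vertex 0.1 3.5 1.0
  endloop
 endfacet
 facet normal 0.714 0.272 -0.645
  outer loop
   vertex 1.2 3.8 0.3
   vertex 3.7 3.4 2.9
   vertex 4.0 1.9 2.6
  endloop
 endfacet
 facet normal -0.136 0.970 0.202
  outer loop
   vertex 1.2 3.8 0.3
   vertex 0.1 3.5 1.0
   vertex 0.7 3.0 3.8
  endloop
 endfacet
 facet normal -0.066 0.975 0.213
  outer loop
   vertex 1.2 3.8 0.3
   vertex 0.7 3.0 3.8
   vertex 3.7 3.4 2.9
  endloop
 endfacet
 facet normal 0.456 -0.706 -0.542
  outer loop
   vertex 1.3 1.0 1.5
   vertex 4.0 1.9 2.6
   vertex 0.3 0.2 1.7
  endloop
 endfacet
 facet normal 0.450 -0.338 -0.827
  outer loop
   vertex 1.3 1.0 1.5
   vertex 1.2 3.8 0.3
   vertex 4.0 1.9 2.6
  endloop
 endfacet
 facet normal 0.127 -0.387 -0.913
  outer loop
   vertex 1.3 1.0 1.5
   vertex 0.3 0.2 1.7
   vertex 1.2 3.8 0.3
  endloop
 endfacet
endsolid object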